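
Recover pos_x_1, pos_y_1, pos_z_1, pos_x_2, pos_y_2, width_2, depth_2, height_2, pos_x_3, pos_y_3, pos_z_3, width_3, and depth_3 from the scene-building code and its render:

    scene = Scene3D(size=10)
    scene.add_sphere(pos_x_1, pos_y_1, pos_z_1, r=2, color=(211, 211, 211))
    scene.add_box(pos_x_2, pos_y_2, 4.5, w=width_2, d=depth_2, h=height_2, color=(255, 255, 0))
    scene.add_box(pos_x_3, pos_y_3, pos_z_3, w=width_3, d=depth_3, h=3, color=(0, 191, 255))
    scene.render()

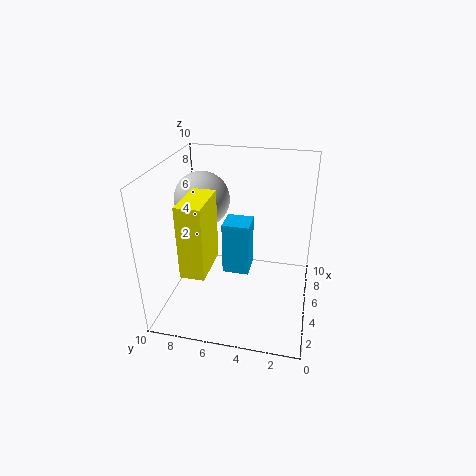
pos_x_1 = 6.5
pos_y_1 = 8
pos_z_1 = 7
pos_x_2 = 0.5
pos_y_2 = 6
width_2 = 3
depth_2 = 1.5
height_2 = 4.5
pos_x_3 = 1
pos_y_3 = 3.5
pos_z_3 = 5
width_3 = 1.5
depth_3 = 1.5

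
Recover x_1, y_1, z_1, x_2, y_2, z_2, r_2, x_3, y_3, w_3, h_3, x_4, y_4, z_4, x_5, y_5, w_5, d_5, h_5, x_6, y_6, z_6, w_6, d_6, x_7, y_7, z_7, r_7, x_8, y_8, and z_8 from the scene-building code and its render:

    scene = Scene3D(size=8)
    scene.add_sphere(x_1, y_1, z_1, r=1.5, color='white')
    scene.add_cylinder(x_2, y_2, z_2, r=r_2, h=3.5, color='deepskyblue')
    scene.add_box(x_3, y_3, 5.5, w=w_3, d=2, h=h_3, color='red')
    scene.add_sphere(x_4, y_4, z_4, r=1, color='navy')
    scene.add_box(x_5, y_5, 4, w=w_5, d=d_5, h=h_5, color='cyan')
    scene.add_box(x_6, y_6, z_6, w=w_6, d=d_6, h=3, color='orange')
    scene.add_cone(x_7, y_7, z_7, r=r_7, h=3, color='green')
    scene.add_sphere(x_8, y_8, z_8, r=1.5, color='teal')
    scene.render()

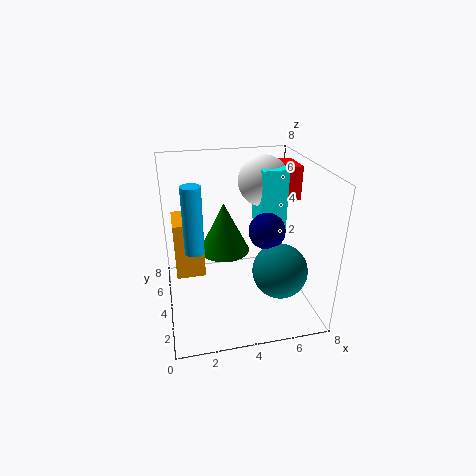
x_1 = 6, y_1 = 6, z_1 = 6.5, x_2 = 1.5, y_2 = 3, z_2 = 4, r_2 = 0.5, x_3 = 7, y_3 = 5, w_3 = 1, h_3 = 2, x_4 = 5.5, y_4 = 3.5, z_4 = 4.5, x_5 = 5.5, y_5 = 4.5, w_5 = 1.5, d_5 = 2, h_5 = 3.5, x_6 = 0.5, y_6 = 3, z_6 = 2.5, w_6 = 1.5, d_6 = 2, x_7 = 3.5, y_7 = 5.5, z_7 = 2.5, r_7 = 1.5, x_8 = 6, y_8 = 2.5, z_8 = 2.5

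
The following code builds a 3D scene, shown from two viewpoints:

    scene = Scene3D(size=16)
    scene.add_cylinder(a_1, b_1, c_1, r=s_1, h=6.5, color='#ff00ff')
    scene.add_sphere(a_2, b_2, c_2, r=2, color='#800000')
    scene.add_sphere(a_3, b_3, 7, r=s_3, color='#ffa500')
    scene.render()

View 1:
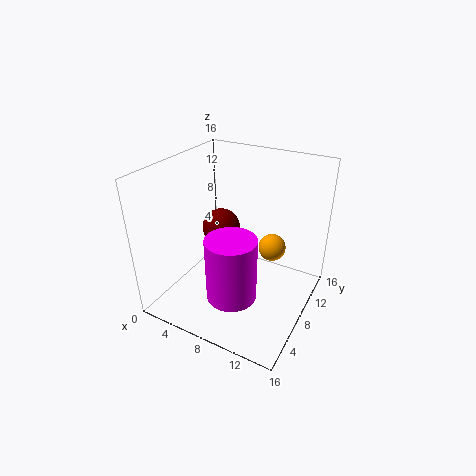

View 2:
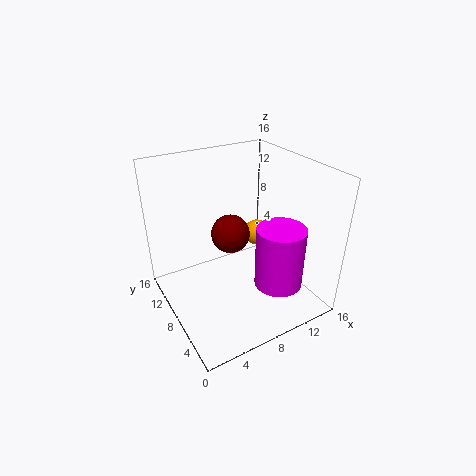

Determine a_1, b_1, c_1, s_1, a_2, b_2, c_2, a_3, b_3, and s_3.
a_1 = 10
b_1 = 3
c_1 = 4.5
s_1 = 2.5
a_2 = 6.5
b_2 = 7
c_2 = 9.5
a_3 = 11.5
b_3 = 9.5
s_3 = 1.5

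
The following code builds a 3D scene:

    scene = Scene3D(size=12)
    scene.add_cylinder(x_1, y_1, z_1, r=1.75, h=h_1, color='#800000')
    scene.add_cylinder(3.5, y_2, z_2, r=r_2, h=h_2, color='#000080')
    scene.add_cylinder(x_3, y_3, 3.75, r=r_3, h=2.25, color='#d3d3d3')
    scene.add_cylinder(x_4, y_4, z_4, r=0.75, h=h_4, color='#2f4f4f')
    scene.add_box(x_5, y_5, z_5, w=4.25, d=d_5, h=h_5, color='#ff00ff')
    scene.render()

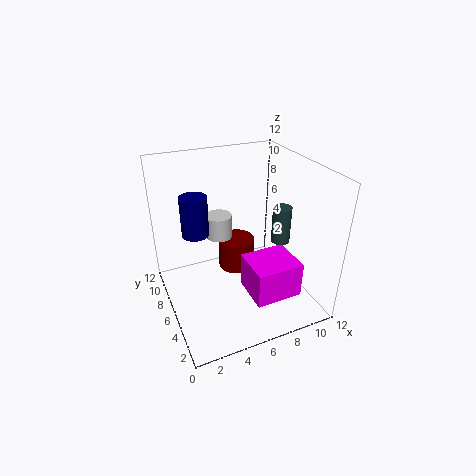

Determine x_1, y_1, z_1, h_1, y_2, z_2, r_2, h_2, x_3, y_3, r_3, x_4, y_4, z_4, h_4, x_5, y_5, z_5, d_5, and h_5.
x_1 = 7.5; y_1 = 9.75; z_1 = 0.5; h_1 = 3; y_2 = 10; z_2 = 4.75; r_2 = 1.25; h_2 = 3.75; x_3 = 6; y_3 = 10.5; r_3 = 1.25; x_4 = 9; y_4 = 4.25; z_4 = 6; h_4 = 3; x_5 = 6.75; y_5 = 3.25; z_5 = 0.25; d_5 = 3.75; h_5 = 3.25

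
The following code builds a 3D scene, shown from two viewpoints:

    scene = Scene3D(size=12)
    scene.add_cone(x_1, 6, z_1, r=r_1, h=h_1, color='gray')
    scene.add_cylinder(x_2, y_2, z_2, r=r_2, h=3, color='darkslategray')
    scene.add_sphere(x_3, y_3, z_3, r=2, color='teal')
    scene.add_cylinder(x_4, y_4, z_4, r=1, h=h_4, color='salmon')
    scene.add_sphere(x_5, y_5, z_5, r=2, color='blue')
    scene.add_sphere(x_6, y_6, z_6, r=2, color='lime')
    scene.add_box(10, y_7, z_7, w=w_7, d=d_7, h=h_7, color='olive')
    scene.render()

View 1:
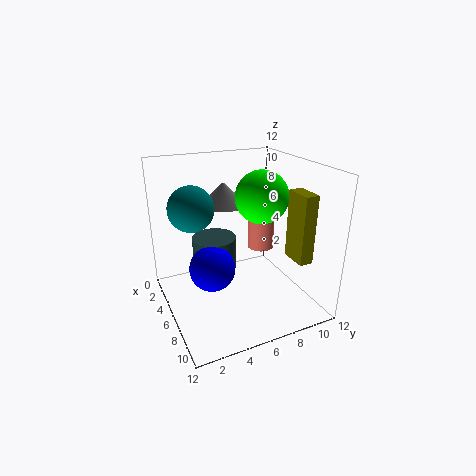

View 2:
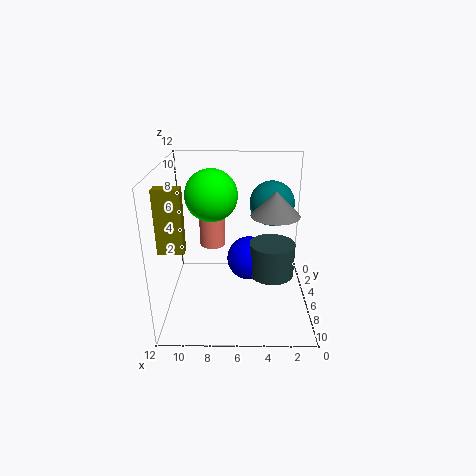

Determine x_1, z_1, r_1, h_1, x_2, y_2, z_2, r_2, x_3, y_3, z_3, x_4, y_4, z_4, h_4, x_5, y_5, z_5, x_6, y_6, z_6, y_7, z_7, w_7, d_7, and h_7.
x_1 = 3
z_1 = 8
r_1 = 2
h_1 = 2
x_2 = 3
y_2 = 5
z_2 = 2
r_2 = 2
x_3 = 3
y_3 = 3
z_3 = 8
x_4 = 8
y_4 = 7
z_4 = 6
h_4 = 5
x_5 = 5
y_5 = 4
z_5 = 3
x_6 = 8
y_6 = 7
z_6 = 10
y_7 = 8
z_7 = 6
w_7 = 2
d_7 = 1
h_7 = 5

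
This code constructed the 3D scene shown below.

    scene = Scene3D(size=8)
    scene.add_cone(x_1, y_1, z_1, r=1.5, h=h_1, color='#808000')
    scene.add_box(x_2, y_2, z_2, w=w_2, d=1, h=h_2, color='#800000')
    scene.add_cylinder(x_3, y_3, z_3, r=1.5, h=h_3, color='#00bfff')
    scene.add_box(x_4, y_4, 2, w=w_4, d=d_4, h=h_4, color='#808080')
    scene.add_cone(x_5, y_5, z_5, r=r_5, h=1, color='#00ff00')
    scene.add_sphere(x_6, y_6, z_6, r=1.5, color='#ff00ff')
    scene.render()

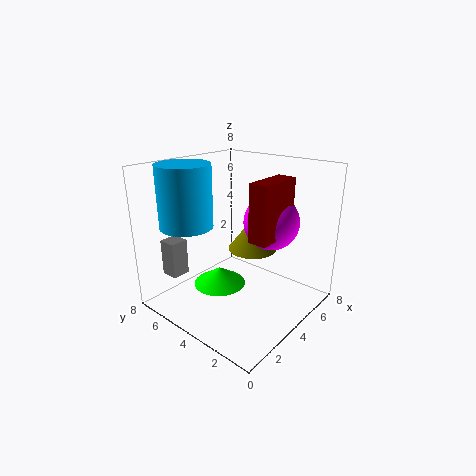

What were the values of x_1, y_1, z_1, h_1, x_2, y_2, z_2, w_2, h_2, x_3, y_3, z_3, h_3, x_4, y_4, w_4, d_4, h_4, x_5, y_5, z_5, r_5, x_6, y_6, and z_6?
x_1 = 6
y_1 = 4.5
z_1 = 2.5
h_1 = 2
x_2 = 3
y_2 = 1.5
z_2 = 4.5
w_2 = 2.5
h_2 = 3
x_3 = 2.5
y_3 = 6.5
z_3 = 4.5
h_3 = 3.5
x_4 = 1
y_4 = 6
w_4 = 1
d_4 = 1
h_4 = 2
x_5 = 3.5
y_5 = 5
z_5 = 1
r_5 = 1.5
x_6 = 5
y_6 = 2.5
z_6 = 5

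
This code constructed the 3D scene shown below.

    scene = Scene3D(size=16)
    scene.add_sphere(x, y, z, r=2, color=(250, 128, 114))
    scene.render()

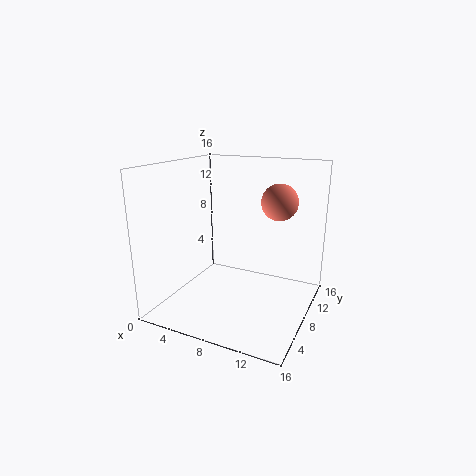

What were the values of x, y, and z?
x = 12, y = 10, z = 12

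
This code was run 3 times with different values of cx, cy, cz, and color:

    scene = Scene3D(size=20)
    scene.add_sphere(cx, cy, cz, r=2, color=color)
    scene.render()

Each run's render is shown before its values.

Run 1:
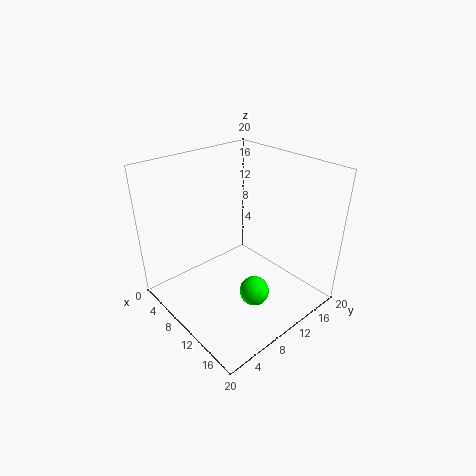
cx = 14.5; cy = 9; cz = 4; color = 'lime'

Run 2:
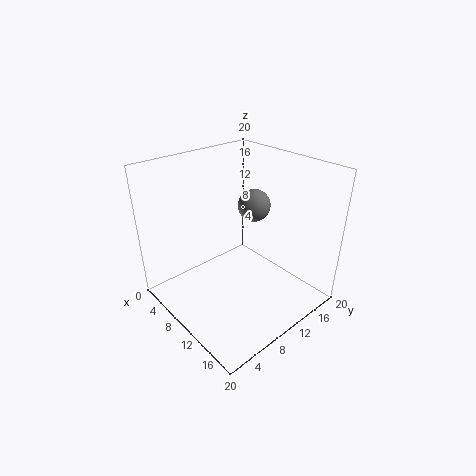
cx = 13; cy = 10; cz = 16; color = 'gray'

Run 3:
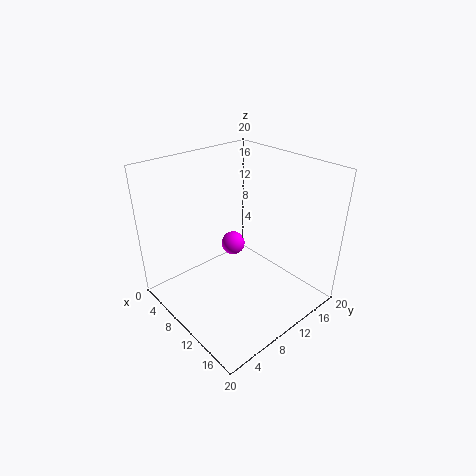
cx = 2.5; cy = 15.5; cz = 3.5; color = 'magenta'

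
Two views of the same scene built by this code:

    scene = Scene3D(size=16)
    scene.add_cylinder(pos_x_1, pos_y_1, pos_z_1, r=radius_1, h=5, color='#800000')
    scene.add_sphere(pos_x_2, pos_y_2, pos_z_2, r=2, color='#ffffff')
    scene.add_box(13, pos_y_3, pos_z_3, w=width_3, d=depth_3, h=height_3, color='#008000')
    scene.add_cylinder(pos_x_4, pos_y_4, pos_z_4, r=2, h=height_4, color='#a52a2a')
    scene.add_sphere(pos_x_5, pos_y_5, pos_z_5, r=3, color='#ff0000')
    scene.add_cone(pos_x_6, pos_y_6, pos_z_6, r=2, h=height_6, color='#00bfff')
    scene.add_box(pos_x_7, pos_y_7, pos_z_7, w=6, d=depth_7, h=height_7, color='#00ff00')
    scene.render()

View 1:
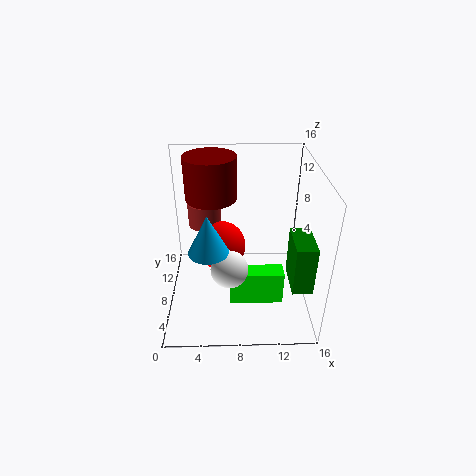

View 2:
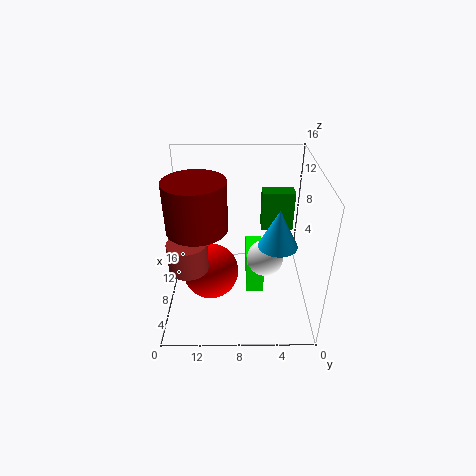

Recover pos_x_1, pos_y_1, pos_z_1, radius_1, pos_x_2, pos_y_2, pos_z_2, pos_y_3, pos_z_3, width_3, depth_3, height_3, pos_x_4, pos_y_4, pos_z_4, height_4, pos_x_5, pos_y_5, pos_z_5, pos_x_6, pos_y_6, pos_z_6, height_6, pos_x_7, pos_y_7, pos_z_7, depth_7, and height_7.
pos_x_1 = 5
pos_y_1 = 12
pos_z_1 = 11
radius_1 = 3
pos_x_2 = 7
pos_y_2 = 5
pos_z_2 = 6
pos_y_3 = 1
pos_z_3 = 6
width_3 = 2
depth_3 = 4
height_3 = 5
pos_x_4 = 4
pos_y_4 = 13
pos_z_4 = 7
height_4 = 3
pos_x_5 = 6
pos_y_5 = 11
pos_z_5 = 5
pos_x_6 = 5
pos_y_6 = 4
pos_z_6 = 9
height_6 = 4
pos_x_7 = 7
pos_y_7 = 5
pos_z_7 = 1
depth_7 = 2
height_7 = 4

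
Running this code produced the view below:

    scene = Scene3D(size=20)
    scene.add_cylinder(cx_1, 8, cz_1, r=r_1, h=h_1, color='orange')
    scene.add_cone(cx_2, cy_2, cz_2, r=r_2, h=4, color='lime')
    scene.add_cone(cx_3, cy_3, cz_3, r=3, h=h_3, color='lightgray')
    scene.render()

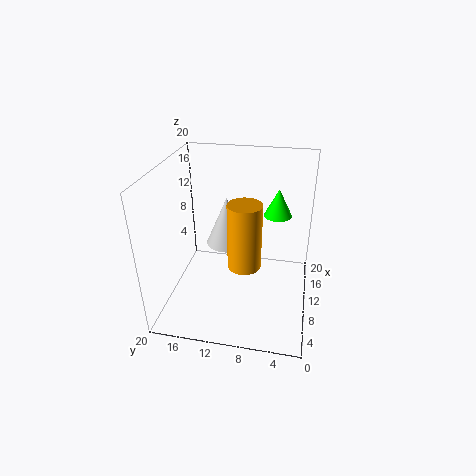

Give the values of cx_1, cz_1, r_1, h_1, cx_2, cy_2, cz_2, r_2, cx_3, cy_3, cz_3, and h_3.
cx_1 = 4
cz_1 = 10
r_1 = 2
h_1 = 8
cx_2 = 14
cy_2 = 5
cz_2 = 12
r_2 = 2
cx_3 = 12
cy_3 = 12
cz_3 = 8
h_3 = 7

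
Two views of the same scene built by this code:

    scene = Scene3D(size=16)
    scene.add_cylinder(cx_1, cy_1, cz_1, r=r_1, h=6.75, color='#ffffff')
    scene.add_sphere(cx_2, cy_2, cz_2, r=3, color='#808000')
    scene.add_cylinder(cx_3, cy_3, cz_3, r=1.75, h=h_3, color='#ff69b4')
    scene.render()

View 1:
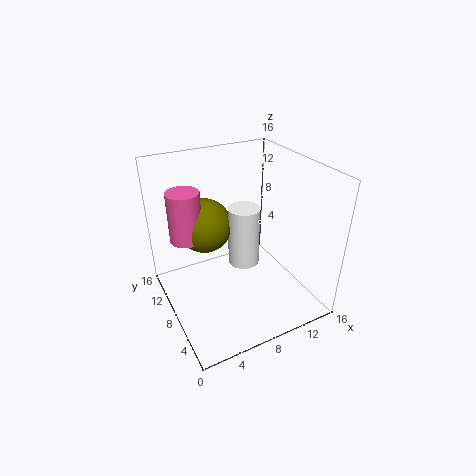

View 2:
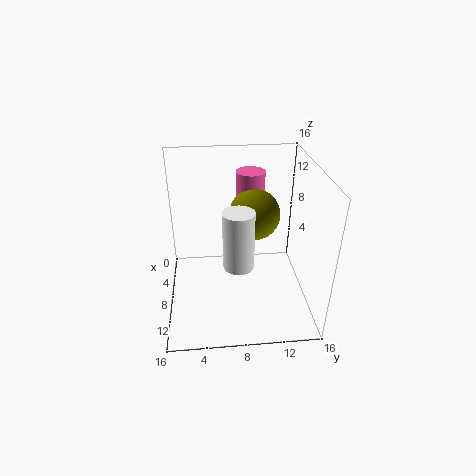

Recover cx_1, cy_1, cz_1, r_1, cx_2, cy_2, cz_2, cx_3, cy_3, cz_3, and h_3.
cx_1 = 8.75, cy_1 = 8, cz_1 = 4.75, r_1 = 1.75, cx_2 = 5, cy_2 = 10.25, cz_2 = 9.25, cx_3 = 2.75, cy_3 = 10, cz_3 = 8.25, h_3 = 5.5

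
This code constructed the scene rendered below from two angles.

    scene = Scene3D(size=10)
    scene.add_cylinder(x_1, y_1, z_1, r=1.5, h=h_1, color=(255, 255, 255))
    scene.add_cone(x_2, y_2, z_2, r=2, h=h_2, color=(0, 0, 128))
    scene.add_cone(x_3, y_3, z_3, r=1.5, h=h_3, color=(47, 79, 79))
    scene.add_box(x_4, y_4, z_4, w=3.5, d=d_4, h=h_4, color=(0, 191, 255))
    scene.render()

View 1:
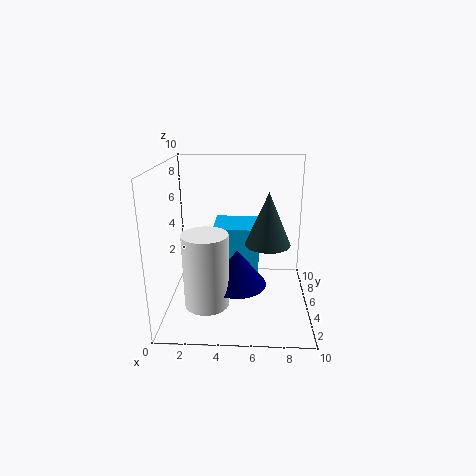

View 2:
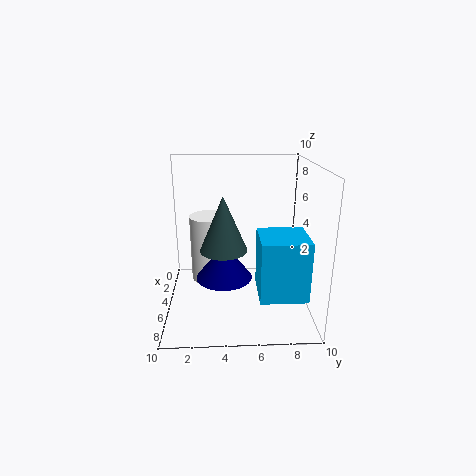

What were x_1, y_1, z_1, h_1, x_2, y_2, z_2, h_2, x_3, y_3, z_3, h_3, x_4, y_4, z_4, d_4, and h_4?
x_1 = 3
y_1 = 3
z_1 = 1
h_1 = 5
x_2 = 5
y_2 = 4
z_2 = 2
h_2 = 2.5
x_3 = 7
y_3 = 4
z_3 = 5
h_3 = 3.5
x_4 = 3
y_4 = 6.5
z_4 = 0.5
d_4 = 3.5
h_4 = 4.5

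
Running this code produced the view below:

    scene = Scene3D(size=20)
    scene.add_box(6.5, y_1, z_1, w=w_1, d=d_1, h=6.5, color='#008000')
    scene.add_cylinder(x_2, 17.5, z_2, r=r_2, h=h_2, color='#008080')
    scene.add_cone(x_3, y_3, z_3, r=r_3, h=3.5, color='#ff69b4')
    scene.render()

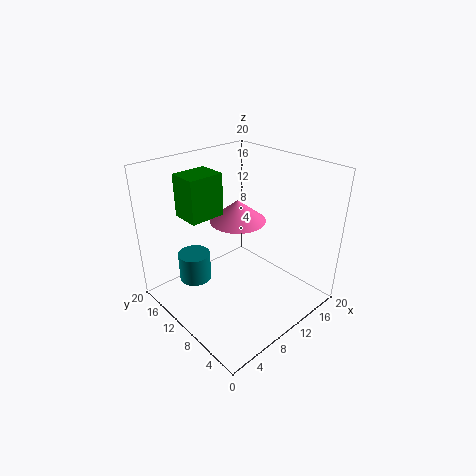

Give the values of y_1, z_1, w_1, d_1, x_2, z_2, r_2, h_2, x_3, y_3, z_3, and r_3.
y_1 = 15.5, z_1 = 11, w_1 = 5.5, d_1 = 4.5, x_2 = 7.5, z_2 = 0.5, r_2 = 2.5, h_2 = 4.5, x_3 = 15, y_3 = 15.5, z_3 = 9, r_3 = 4.5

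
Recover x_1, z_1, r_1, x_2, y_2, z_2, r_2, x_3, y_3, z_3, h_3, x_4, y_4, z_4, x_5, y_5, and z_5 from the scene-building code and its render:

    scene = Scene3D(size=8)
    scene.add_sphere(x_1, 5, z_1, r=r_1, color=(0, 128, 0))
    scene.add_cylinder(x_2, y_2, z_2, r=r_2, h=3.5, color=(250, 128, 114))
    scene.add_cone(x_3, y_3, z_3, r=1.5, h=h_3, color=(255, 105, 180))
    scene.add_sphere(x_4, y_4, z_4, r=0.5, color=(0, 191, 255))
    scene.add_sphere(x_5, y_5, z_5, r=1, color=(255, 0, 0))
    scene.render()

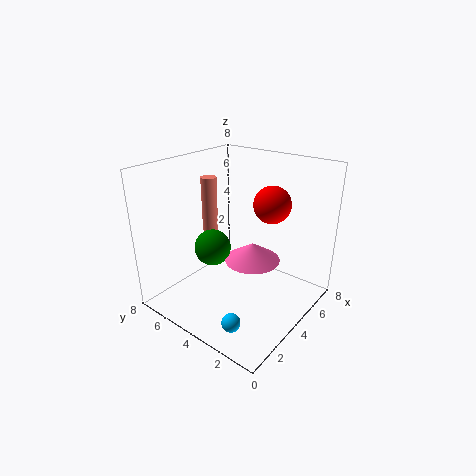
x_1 = 3; z_1 = 3.5; r_1 = 1; x_2 = 5.5; y_2 = 7.5; z_2 = 3; r_2 = 0.5; x_3 = 4; y_3 = 3; z_3 = 3; h_3 = 1; x_4 = 1.5; y_4 = 2.5; z_4 = 0.5; x_5 = 5; y_5 = 2.5; z_5 = 6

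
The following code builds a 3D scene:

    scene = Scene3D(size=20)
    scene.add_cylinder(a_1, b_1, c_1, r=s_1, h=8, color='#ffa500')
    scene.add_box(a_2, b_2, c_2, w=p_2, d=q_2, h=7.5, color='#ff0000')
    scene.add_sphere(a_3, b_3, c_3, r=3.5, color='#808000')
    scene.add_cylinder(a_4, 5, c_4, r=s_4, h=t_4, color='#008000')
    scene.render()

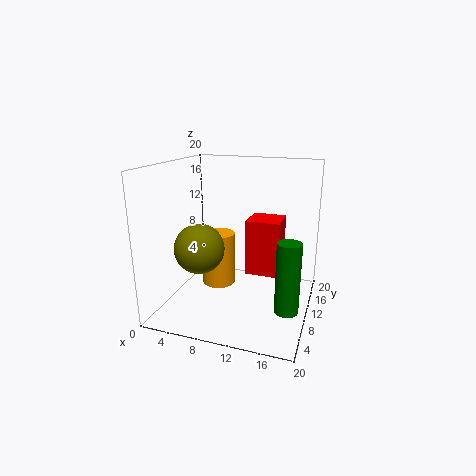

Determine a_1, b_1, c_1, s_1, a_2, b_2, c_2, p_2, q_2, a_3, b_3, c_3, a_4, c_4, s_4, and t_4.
a_1 = 6, b_1 = 12.5, c_1 = 1.5, s_1 = 2.5, a_2 = 11.5, b_2 = 8.5, c_2 = 5.5, p_2 = 4.5, q_2 = 4.5, a_3 = 5, b_3 = 8, c_3 = 8.5, a_4 = 18, c_4 = 3, s_4 = 1.5, t_4 = 9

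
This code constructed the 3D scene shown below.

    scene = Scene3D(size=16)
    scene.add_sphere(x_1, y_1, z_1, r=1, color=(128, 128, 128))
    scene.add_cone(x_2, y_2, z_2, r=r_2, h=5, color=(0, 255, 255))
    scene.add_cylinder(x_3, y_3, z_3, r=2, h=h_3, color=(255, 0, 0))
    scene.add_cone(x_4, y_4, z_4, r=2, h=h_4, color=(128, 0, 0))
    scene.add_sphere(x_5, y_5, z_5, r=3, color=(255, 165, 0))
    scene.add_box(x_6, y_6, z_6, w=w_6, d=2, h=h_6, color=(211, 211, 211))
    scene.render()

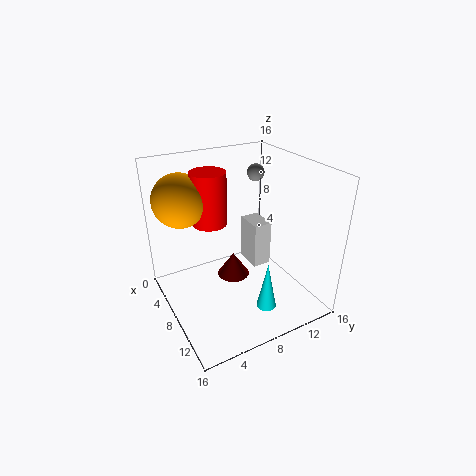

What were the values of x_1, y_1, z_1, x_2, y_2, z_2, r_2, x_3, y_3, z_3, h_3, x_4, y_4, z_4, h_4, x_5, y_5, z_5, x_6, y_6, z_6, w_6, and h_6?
x_1 = 5; y_1 = 12; z_1 = 14; x_2 = 14; y_2 = 8; z_2 = 3; r_2 = 1; x_3 = 5; y_3 = 6; z_3 = 9; h_3 = 6; x_4 = 5; y_4 = 9; z_4 = 1; h_4 = 3; x_5 = 4; y_5 = 3; z_5 = 12; x_6 = 7; y_6 = 9; z_6 = 5; w_6 = 3; h_6 = 5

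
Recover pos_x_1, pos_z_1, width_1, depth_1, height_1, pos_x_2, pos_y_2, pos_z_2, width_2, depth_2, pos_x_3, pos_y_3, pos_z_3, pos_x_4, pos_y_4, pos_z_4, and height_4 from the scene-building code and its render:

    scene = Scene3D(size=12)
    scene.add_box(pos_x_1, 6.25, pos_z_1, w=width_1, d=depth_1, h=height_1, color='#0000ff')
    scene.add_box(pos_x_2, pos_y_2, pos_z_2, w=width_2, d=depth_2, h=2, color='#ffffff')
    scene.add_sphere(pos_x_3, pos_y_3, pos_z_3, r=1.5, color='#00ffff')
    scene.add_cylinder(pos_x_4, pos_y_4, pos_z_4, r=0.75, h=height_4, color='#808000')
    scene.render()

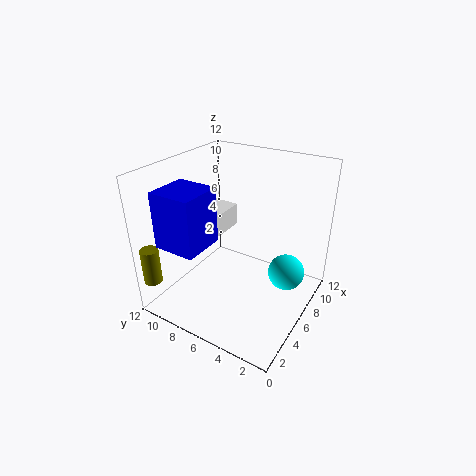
pos_x_1 = 0.25
pos_z_1 = 7
width_1 = 3.25
depth_1 = 3.25
height_1 = 4.25
pos_x_2 = 6.5
pos_y_2 = 8.25
pos_z_2 = 5.25
width_2 = 3
depth_2 = 2.5
pos_x_3 = 7.25
pos_y_3 = 2
pos_z_3 = 3.25
pos_x_4 = 1
pos_y_4 = 11.25
pos_z_4 = 2.75
height_4 = 3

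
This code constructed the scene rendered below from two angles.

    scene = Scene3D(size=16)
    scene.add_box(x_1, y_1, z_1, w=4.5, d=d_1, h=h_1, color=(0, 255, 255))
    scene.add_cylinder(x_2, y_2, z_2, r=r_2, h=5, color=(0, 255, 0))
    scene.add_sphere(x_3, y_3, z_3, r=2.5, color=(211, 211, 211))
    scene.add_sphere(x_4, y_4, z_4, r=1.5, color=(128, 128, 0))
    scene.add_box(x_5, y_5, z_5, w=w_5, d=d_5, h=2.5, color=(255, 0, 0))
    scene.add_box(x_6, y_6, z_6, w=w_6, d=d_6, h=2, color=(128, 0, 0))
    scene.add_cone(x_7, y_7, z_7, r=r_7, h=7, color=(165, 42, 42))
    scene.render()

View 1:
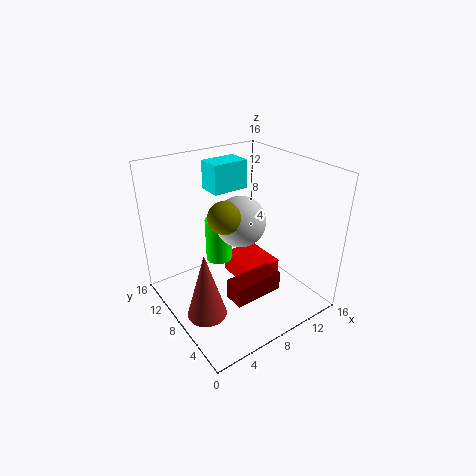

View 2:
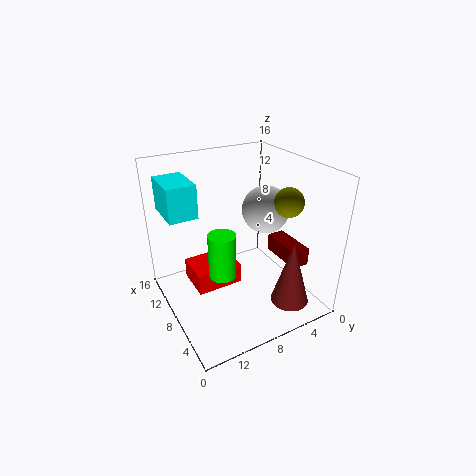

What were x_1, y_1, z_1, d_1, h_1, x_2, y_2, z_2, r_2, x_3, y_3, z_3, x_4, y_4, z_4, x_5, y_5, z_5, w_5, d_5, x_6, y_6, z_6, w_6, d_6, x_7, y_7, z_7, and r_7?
x_1 = 8; y_1 = 12.5; z_1 = 11.5; d_1 = 3; h_1 = 3.5; x_2 = 7; y_2 = 10.5; z_2 = 4.5; r_2 = 1.5; x_3 = 6.5; y_3 = 5.5; z_3 = 11.5; x_4 = 4; y_4 = 4.5; z_4 = 13; x_5 = 9; y_5 = 7; z_5 = 1; w_5 = 4.5; d_5 = 5.5; x_6 = 3.5; y_6 = 1.5; z_6 = 5; w_6 = 5; d_6 = 2; x_7 = 2; y_7 = 5; z_7 = 2.5; r_7 = 2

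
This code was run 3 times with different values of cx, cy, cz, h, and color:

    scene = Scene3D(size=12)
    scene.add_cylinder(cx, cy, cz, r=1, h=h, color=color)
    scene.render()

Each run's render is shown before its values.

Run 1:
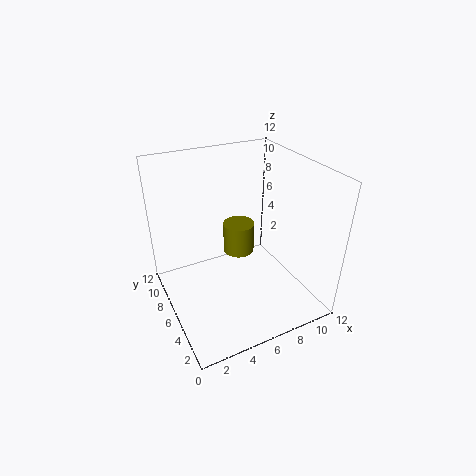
cx = 4; cy = 2; cz = 8; h = 2; color = 'olive'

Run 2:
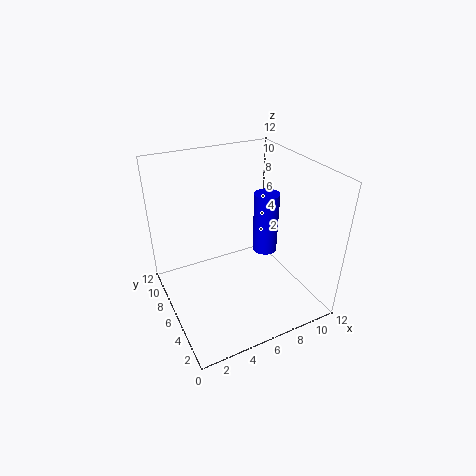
cx = 8; cy = 5; cz = 5; h = 5; color = 'blue'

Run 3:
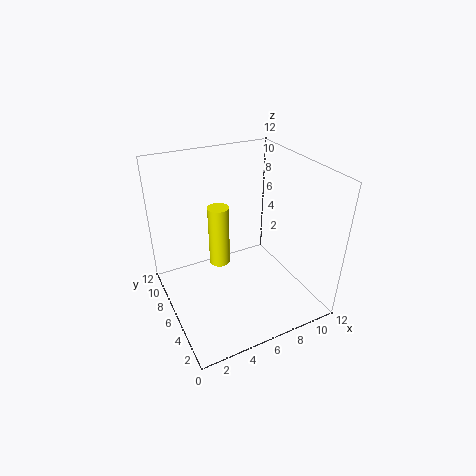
cx = 6; cy = 10; cz = 1; h = 6; color = 'yellow'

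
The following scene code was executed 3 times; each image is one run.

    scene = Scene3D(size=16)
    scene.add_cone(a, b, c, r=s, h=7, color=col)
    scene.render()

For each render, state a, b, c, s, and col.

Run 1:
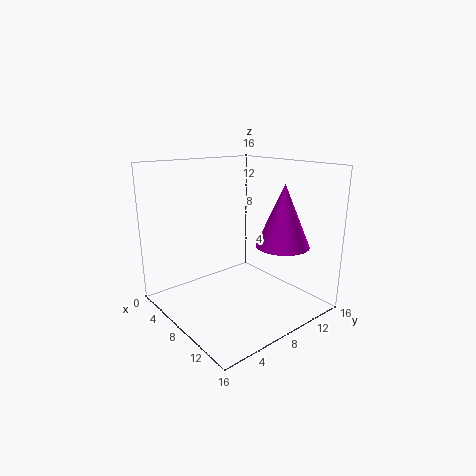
a = 11
b = 12
c = 7
s = 3
col = 'magenta'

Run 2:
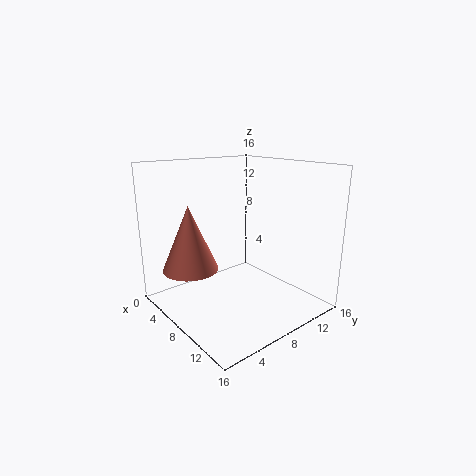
a = 6
b = 3
c = 5
s = 3
col = 'salmon'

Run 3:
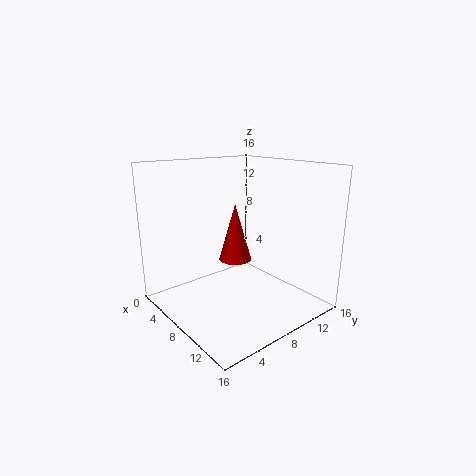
a = 5
b = 10
c = 4
s = 2
col = 'red'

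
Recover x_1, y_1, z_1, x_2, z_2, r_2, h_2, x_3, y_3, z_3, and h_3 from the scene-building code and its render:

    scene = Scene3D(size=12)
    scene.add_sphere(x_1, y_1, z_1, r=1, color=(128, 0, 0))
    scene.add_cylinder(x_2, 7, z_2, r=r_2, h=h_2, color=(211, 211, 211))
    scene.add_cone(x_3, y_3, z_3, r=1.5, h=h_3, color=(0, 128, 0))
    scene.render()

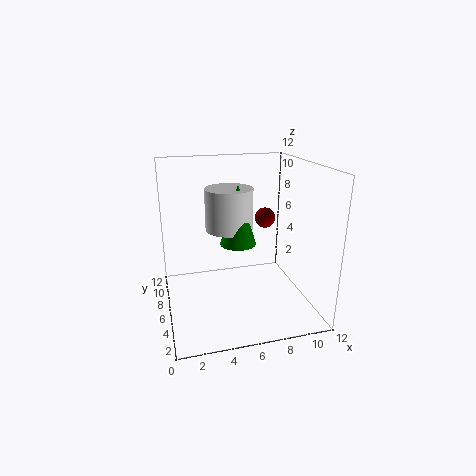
x_1 = 10, y_1 = 10.5, z_1 = 6, x_2 = 5.5, z_2 = 6.5, r_2 = 2, h_2 = 3.5, x_3 = 6, y_3 = 6, z_3 = 5.5, h_3 = 5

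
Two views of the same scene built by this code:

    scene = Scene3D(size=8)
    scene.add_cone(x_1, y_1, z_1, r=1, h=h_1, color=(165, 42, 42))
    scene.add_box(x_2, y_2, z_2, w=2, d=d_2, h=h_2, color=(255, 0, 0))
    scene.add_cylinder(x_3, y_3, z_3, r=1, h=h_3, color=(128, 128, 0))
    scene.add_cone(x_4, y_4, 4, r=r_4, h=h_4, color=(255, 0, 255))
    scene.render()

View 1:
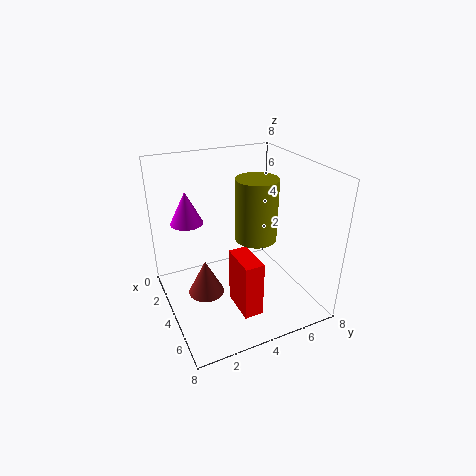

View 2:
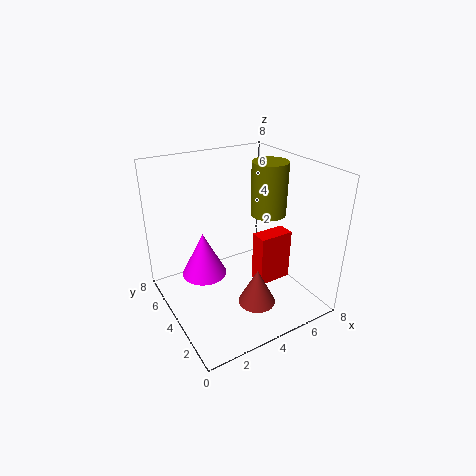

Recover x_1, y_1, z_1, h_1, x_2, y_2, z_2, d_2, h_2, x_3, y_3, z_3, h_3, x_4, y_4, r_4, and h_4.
x_1 = 4, y_1 = 2, z_1 = 1, h_1 = 2, x_2 = 5, y_2 = 3, z_2 = 1, d_2 = 1, h_2 = 3, x_3 = 6, y_3 = 4, z_3 = 5, h_3 = 3, x_4 = 1, y_4 = 2, r_4 = 1, h_4 = 2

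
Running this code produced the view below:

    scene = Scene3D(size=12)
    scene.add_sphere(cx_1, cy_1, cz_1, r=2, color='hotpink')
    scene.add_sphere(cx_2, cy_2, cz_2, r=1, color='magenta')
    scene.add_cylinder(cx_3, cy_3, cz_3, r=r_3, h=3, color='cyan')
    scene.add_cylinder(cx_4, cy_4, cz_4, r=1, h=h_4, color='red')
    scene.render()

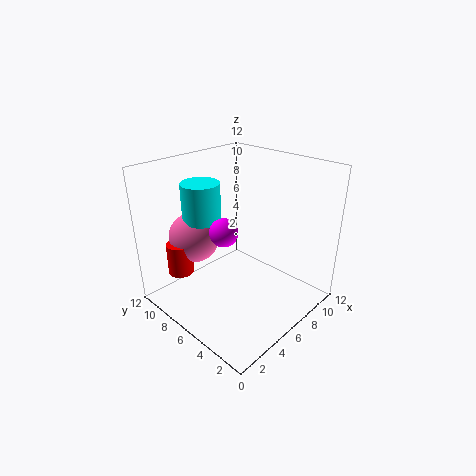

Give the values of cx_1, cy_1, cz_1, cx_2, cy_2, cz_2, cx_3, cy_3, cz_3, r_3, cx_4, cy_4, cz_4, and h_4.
cx_1 = 3, cy_1 = 8, cz_1 = 6.5, cx_2 = 2.5, cy_2 = 4, cz_2 = 8.5, cx_3 = 3.5, cy_3 = 7.5, cz_3 = 8, r_3 = 1.5, cx_4 = 1.5, cy_4 = 8, cz_4 = 4, h_4 = 2.5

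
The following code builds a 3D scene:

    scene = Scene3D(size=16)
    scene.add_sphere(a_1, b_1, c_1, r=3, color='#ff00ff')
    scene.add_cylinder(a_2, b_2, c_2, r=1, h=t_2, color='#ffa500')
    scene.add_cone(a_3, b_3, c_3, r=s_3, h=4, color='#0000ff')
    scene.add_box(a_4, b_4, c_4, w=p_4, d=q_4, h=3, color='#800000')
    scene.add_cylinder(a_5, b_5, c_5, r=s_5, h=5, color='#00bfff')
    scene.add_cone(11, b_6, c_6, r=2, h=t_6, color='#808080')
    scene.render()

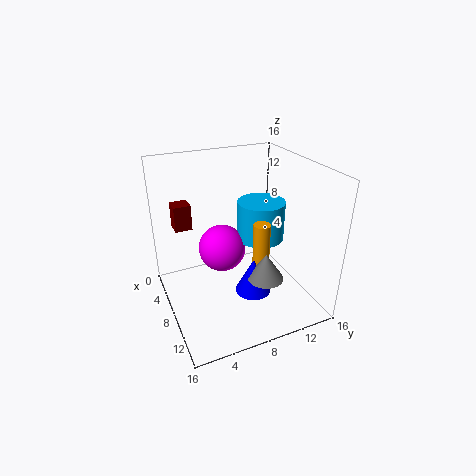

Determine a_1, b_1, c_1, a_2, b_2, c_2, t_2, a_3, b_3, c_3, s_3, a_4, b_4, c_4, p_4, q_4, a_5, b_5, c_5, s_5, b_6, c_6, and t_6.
a_1 = 3; b_1 = 8; c_1 = 4; a_2 = 8; b_2 = 11; c_2 = 4; t_2 = 5; a_3 = 10; b_3 = 9; c_3 = 2; s_3 = 2; a_4 = 2; b_4 = 2; c_4 = 8; p_4 = 2; q_4 = 2; a_5 = 4; b_5 = 13; c_5 = 5; s_5 = 3; b_6 = 10; c_6 = 4; t_6 = 3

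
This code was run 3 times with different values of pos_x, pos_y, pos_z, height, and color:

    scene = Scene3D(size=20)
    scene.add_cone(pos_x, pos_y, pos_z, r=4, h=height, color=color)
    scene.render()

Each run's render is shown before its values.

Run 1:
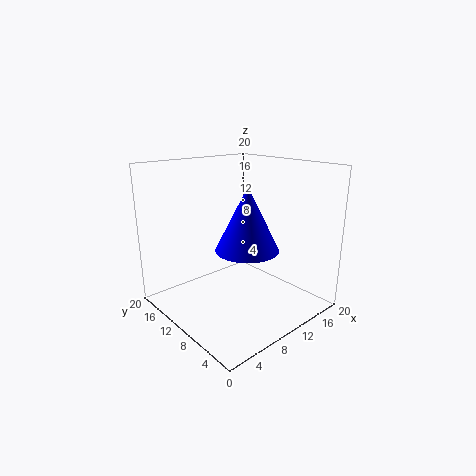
pos_x = 8
pos_y = 6
pos_z = 10
height = 8
color = 'blue'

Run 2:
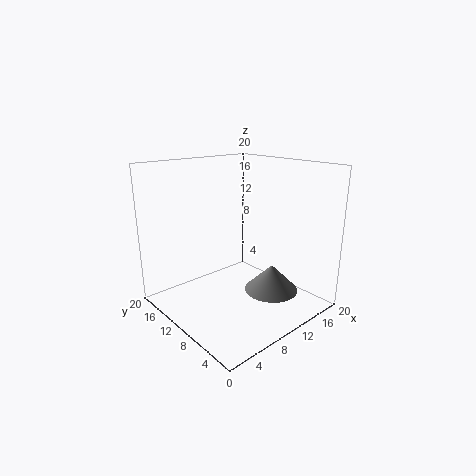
pos_x = 15
pos_y = 8
pos_z = 1
height = 4
color = 'gray'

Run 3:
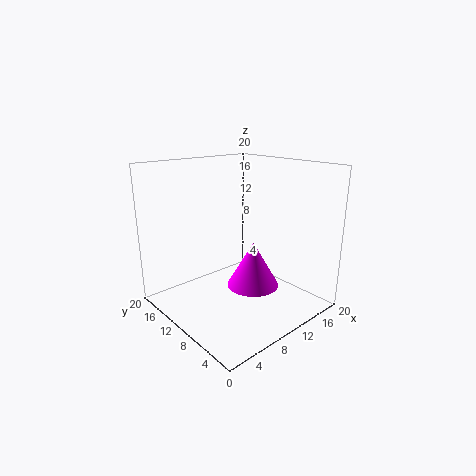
pos_x = 14
pos_y = 11
pos_z = 1
height = 7
color = 'magenta'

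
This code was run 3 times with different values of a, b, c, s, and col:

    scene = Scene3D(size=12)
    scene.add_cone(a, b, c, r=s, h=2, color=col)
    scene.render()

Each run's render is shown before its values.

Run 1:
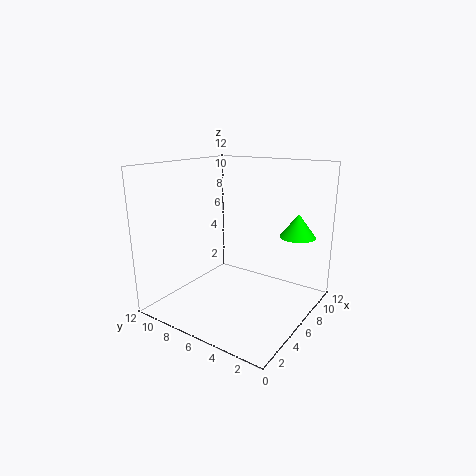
a = 9
b = 2
c = 6
s = 1.5
col = 'lime'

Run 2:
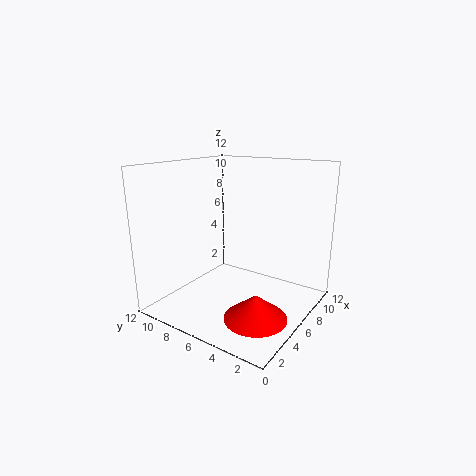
a = 4
b = 3
c = 0.5
s = 2.5
col = 'red'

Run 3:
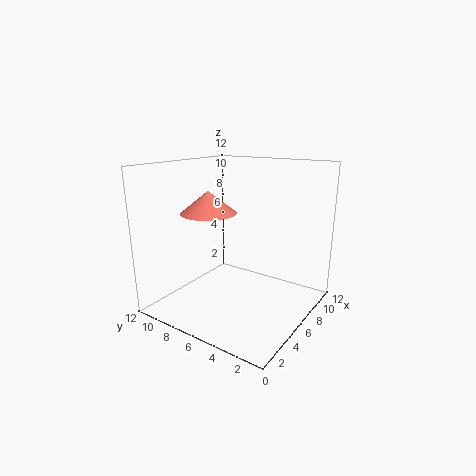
a = 6.5
b = 9.5
c = 7.5
s = 2.5
col = 'salmon'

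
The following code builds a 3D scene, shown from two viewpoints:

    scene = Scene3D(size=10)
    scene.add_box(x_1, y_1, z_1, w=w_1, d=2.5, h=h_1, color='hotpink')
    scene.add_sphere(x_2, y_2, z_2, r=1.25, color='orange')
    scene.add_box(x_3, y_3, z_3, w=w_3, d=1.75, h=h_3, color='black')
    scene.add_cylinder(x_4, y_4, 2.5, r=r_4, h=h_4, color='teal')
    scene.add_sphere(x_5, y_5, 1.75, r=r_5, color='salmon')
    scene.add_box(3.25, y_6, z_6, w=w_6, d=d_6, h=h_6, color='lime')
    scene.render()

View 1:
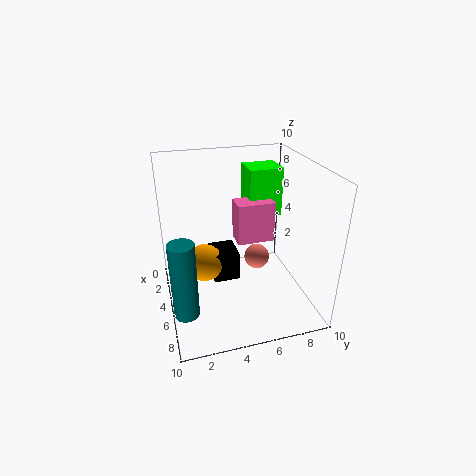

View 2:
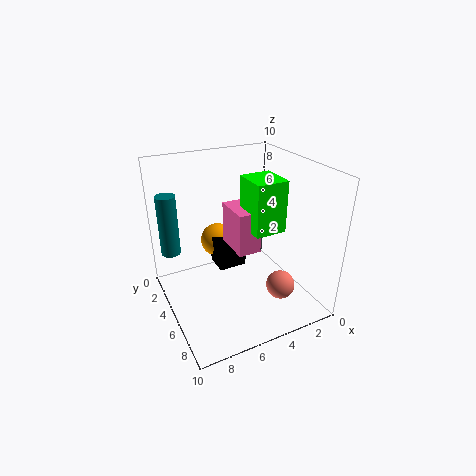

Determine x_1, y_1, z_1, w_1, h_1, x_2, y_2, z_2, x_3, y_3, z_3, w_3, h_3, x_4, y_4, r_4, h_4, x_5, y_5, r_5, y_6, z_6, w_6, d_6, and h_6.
x_1 = 4.5
y_1 = 4.75
z_1 = 5
w_1 = 1.5
h_1 = 2.75
x_2 = 5.5
y_2 = 2.5
z_2 = 3.75
x_3 = 4.25
y_3 = 3
z_3 = 2.5
w_3 = 2
h_3 = 2
x_4 = 8.75
y_4 = 0.75
r_4 = 0.75
h_4 = 4.75
x_5 = 2.75
y_5 = 7.25
r_5 = 1
y_6 = 5.75
z_6 = 6.5
w_6 = 2
d_6 = 2.25
h_6 = 3.25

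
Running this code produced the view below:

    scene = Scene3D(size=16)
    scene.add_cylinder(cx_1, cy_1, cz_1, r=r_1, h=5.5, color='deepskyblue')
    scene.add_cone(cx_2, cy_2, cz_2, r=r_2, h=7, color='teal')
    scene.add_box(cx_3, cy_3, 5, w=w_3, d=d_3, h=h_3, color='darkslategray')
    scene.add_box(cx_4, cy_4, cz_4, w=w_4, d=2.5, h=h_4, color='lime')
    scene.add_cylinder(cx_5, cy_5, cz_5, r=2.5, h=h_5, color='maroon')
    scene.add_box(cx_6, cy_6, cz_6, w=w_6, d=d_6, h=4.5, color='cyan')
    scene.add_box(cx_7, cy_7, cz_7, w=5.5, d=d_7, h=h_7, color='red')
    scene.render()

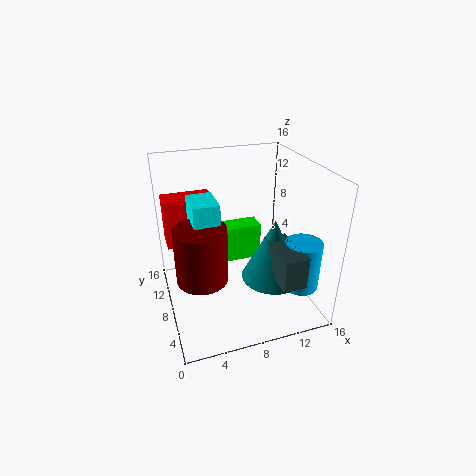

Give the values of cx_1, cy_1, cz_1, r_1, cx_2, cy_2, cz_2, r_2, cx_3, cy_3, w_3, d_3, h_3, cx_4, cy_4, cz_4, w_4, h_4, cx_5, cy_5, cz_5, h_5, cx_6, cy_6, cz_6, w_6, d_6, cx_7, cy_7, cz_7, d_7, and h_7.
cx_1 = 14, cy_1 = 4, cz_1 = 3, r_1 = 2, cx_2 = 11.5, cy_2 = 6, cz_2 = 3.5, r_2 = 3.5, cx_3 = 10.5, cy_3 = 1, w_3 = 2.5, d_3 = 5.5, h_3 = 3.5, cx_4 = 7.5, cy_4 = 11, cz_4 = 3, w_4 = 4.5, h_4 = 4.5, cx_5 = 3, cy_5 = 4, cz_5 = 6.5, h_5 = 5.5, cx_6 = 2.5, cy_6 = 4, cz_6 = 9.5, w_6 = 2.5, d_6 = 3.5, cx_7 = 0.5, cy_7 = 10.5, cz_7 = 6.5, d_7 = 3, h_7 = 5.5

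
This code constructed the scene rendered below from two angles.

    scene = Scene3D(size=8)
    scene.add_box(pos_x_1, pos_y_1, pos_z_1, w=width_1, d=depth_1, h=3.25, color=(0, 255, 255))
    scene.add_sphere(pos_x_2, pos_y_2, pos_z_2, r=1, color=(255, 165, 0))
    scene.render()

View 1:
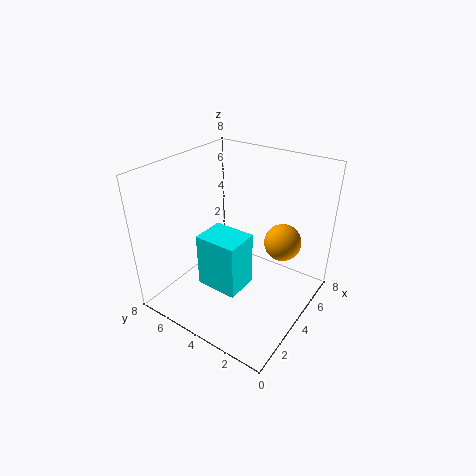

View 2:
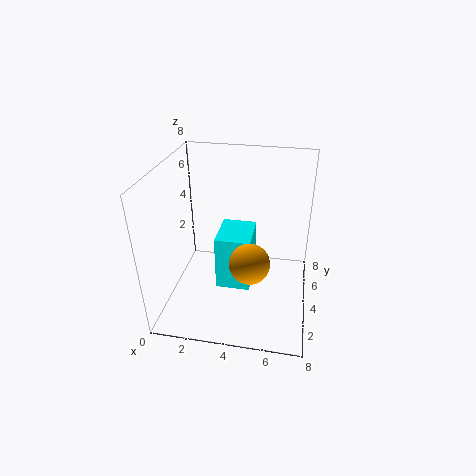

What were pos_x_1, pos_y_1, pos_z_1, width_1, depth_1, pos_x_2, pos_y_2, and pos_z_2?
pos_x_1 = 2.75, pos_y_1 = 3.5, pos_z_1 = 0.75, width_1 = 2, depth_1 = 2.5, pos_x_2 = 5, pos_y_2 = 1.75, pos_z_2 = 4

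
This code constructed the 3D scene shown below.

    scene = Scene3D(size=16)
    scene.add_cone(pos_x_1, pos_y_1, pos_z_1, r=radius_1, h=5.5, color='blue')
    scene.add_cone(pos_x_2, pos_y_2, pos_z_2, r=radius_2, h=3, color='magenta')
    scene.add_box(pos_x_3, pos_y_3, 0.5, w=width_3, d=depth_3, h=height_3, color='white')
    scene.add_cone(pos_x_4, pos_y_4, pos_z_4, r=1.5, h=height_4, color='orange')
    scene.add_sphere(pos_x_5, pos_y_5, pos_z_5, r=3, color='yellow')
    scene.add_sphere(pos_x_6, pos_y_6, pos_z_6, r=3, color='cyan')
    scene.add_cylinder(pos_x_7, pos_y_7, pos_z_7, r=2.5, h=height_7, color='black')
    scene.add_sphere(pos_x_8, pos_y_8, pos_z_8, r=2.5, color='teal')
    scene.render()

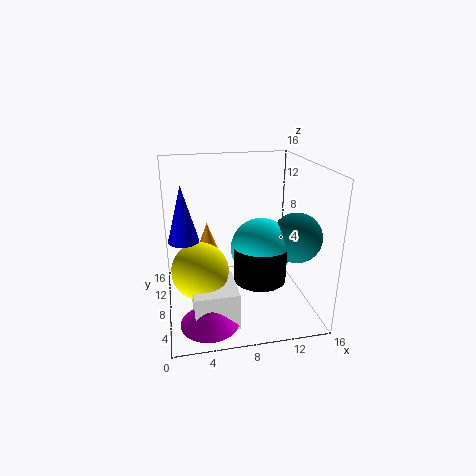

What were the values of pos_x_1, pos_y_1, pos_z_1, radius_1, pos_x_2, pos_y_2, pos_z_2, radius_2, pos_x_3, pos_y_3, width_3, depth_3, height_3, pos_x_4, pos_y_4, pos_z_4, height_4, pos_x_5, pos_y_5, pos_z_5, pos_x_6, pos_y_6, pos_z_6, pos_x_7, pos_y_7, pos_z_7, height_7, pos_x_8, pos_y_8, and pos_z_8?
pos_x_1 = 2
pos_y_1 = 5
pos_z_1 = 9.5
radius_1 = 1.5
pos_x_2 = 4
pos_y_2 = 3
pos_z_2 = 1
radius_2 = 3
pos_x_3 = 2.5
pos_y_3 = 2
width_3 = 4.5
depth_3 = 5
height_3 = 4
pos_x_4 = 5
pos_y_4 = 12
pos_z_4 = 4.5
height_4 = 4
pos_x_5 = 3.5
pos_y_5 = 6
pos_z_5 = 5.5
pos_x_6 = 9.5
pos_y_6 = 4
pos_z_6 = 8.5
pos_x_7 = 9
pos_y_7 = 2.5
pos_z_7 = 6
height_7 = 3
pos_x_8 = 13
pos_y_8 = 3.5
pos_z_8 = 9.5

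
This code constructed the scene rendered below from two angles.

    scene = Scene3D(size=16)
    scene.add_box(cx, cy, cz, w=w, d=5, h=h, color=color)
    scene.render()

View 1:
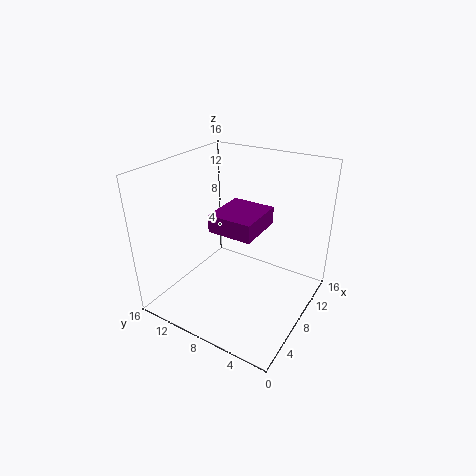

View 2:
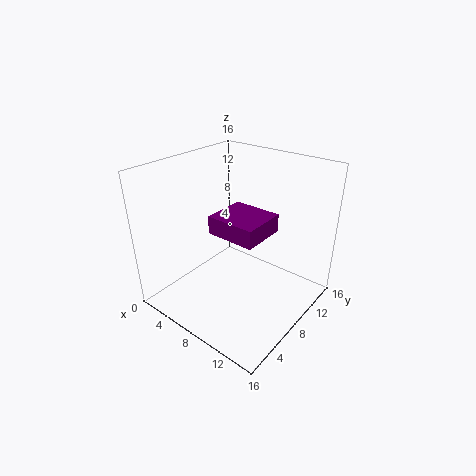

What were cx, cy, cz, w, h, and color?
cx = 6, cy = 5.5, cz = 9, w = 5.5, h = 2, color = 'purple'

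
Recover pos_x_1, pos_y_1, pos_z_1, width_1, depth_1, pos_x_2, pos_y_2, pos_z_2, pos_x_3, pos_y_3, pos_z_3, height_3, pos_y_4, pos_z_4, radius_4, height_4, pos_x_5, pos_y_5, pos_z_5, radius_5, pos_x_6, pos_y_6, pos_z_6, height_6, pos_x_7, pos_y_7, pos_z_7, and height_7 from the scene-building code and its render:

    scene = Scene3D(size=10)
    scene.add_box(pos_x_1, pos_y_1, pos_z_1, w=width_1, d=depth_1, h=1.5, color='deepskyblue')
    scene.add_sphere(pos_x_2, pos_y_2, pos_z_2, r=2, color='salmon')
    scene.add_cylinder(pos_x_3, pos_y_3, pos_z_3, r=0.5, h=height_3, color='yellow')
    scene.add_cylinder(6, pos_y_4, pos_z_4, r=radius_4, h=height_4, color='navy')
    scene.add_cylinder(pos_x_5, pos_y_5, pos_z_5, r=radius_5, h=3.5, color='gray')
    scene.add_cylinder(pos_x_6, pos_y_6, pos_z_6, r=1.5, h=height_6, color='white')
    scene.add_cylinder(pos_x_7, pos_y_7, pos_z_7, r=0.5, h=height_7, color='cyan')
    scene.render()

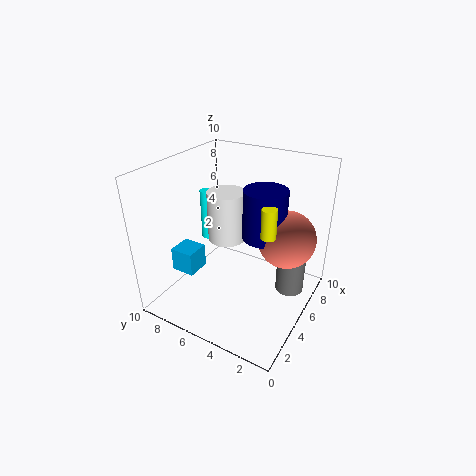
pos_x_1 = 1, pos_y_1 = 6, pos_z_1 = 4, width_1 = 1.5, depth_1 = 1.5, pos_x_2 = 6.5, pos_y_2 = 2, pos_z_2 = 5, pos_x_3 = 4.5, pos_y_3 = 2.5, pos_z_3 = 6, height_3 = 2, pos_y_4 = 3.5, pos_z_4 = 5, radius_4 = 1.5, height_4 = 3.5, pos_x_5 = 6.5, pos_y_5 = 1.5, pos_z_5 = 1, radius_5 = 1, pos_x_6 = 7.5, pos_y_6 = 7.5, pos_z_6 = 3, height_6 = 4, pos_x_7 = 7, pos_y_7 = 9, pos_z_7 = 3, height_7 = 4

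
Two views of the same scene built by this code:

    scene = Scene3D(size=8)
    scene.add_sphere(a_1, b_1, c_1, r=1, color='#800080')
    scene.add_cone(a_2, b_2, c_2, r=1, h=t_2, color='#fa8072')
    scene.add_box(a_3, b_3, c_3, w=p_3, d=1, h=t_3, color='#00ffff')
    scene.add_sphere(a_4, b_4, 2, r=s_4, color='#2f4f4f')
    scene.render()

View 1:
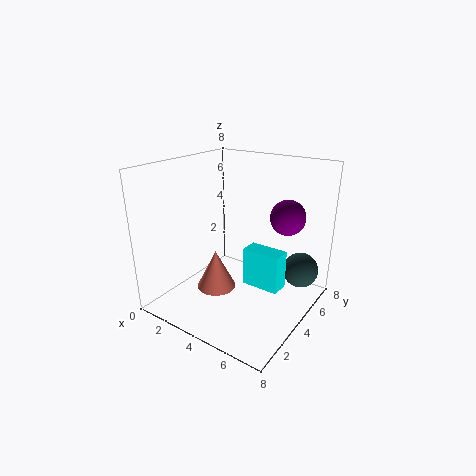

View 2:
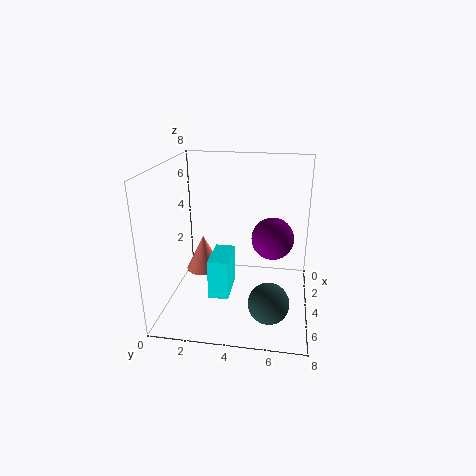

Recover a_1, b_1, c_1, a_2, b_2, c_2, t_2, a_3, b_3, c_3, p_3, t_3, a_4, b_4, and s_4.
a_1 = 6; b_1 = 6; c_1 = 5; a_2 = 4; b_2 = 2; c_2 = 2; t_2 = 2; a_3 = 5; b_3 = 3; c_3 = 2; p_3 = 2; t_3 = 2; a_4 = 7; b_4 = 6; s_4 = 1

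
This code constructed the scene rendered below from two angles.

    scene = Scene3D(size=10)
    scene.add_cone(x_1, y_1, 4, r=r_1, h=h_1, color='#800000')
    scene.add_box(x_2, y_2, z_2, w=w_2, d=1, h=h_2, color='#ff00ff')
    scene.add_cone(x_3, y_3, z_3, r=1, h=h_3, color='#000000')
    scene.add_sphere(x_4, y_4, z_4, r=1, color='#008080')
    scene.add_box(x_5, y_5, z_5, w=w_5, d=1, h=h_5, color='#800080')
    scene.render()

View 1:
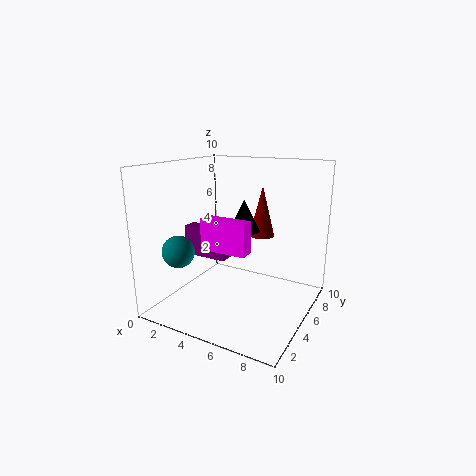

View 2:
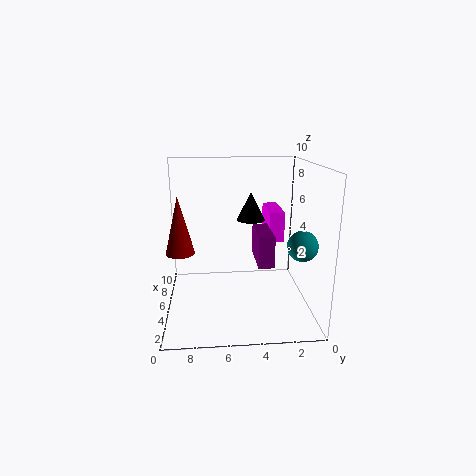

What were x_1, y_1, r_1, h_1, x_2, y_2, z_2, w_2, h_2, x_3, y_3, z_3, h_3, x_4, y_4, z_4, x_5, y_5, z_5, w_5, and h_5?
x_1 = 5, y_1 = 9, r_1 = 1, h_1 = 4, x_2 = 4, y_2 = 2, z_2 = 5, w_2 = 3, h_2 = 2, x_3 = 6, y_3 = 4, z_3 = 6, h_3 = 2, x_4 = 3, y_4 = 1, z_4 = 5, x_5 = 2, y_5 = 3, z_5 = 4, w_5 = 3, h_5 = 2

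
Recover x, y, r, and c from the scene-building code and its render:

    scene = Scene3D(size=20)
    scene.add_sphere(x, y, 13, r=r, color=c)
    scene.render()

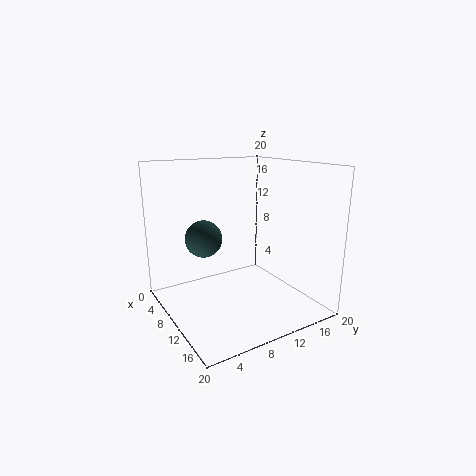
x = 16
y = 2
r = 2
c = 'darkslategray'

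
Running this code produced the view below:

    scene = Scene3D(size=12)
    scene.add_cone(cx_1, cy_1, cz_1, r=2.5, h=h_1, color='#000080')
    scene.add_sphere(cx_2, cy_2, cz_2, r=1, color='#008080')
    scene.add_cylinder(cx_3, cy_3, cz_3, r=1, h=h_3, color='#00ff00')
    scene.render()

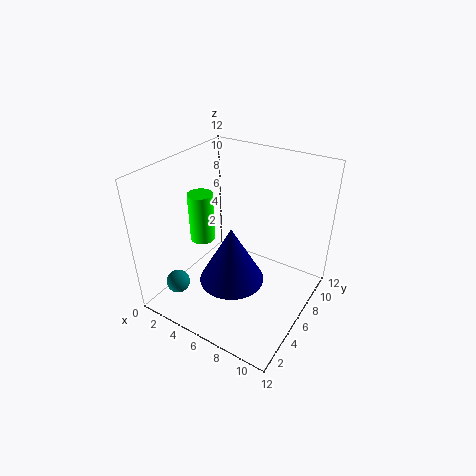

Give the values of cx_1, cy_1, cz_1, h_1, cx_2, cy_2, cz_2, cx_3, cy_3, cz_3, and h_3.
cx_1 = 7, cy_1 = 3.5, cz_1 = 4, h_1 = 4.5, cx_2 = 2, cy_2 = 2.5, cz_2 = 2, cx_3 = 3.5, cy_3 = 4.5, cz_3 = 6, h_3 = 4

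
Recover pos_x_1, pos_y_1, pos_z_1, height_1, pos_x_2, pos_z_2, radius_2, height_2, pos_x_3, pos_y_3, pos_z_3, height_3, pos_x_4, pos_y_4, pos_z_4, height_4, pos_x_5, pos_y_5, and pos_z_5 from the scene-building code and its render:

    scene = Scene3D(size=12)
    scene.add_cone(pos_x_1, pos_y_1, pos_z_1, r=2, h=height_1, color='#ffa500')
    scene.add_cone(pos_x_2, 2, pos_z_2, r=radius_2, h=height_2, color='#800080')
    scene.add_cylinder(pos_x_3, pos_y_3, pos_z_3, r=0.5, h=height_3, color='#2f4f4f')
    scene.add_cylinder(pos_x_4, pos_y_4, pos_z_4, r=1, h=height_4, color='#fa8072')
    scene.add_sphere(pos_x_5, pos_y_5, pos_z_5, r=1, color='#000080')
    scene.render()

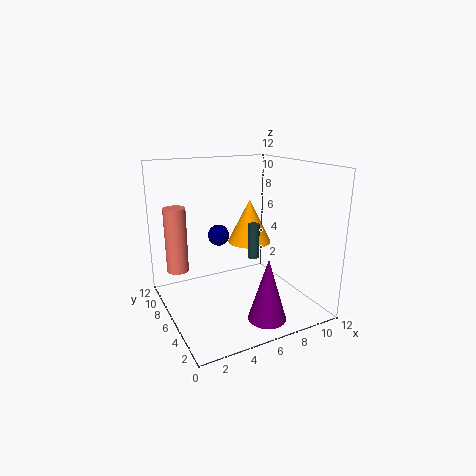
pos_x_1 = 8.5, pos_y_1 = 8.5, pos_z_1 = 4.5, height_1 = 4, pos_x_2 = 6.5, pos_z_2 = 0.5, radius_2 = 1.5, height_2 = 5, pos_x_3 = 7.5, pos_y_3 = 6, pos_z_3 = 4, height_3 = 3, pos_x_4 = 2, pos_y_4 = 10.5, pos_z_4 = 2, height_4 = 6, pos_x_5 = 6, pos_y_5 = 10, pos_z_5 = 5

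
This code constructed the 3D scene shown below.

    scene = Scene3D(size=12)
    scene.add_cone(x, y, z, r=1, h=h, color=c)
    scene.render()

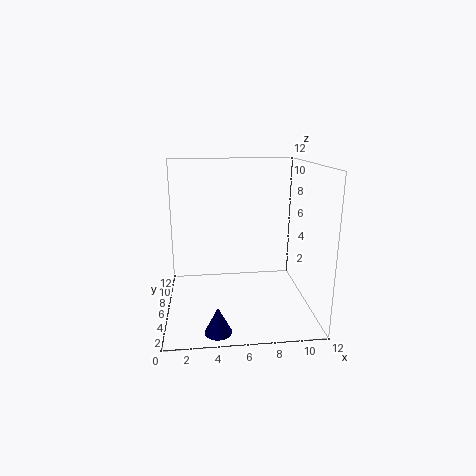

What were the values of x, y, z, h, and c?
x = 4; y = 1; z = 0.5; h = 2; c = 'navy'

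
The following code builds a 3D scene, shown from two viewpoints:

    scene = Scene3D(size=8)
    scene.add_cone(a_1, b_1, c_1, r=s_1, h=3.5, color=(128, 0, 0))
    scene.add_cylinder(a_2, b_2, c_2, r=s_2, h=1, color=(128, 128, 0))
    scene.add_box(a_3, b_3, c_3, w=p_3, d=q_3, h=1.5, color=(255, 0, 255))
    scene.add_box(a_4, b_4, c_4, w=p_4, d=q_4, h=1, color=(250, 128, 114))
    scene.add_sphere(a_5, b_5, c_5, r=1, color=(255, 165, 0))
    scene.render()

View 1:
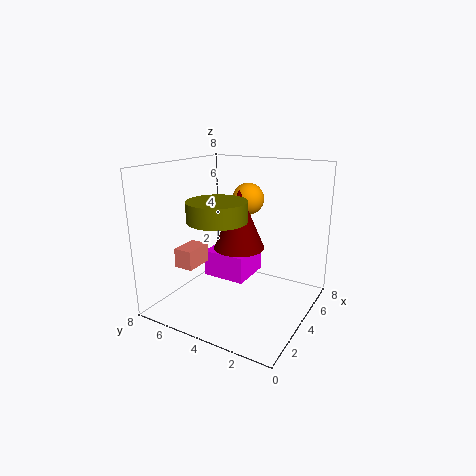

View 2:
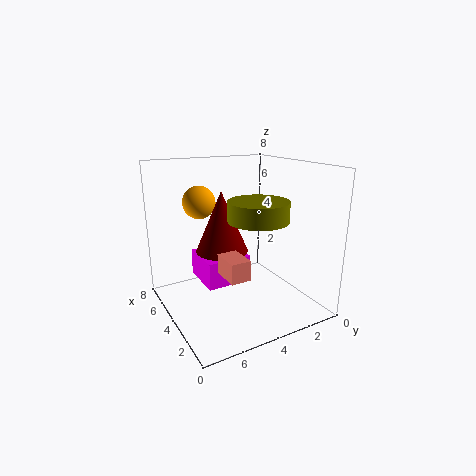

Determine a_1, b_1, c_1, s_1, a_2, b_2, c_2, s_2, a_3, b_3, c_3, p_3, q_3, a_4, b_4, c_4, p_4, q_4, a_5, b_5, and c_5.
a_1 = 5
b_1 = 4.5
c_1 = 3
s_1 = 1.5
a_2 = 2
b_2 = 4
c_2 = 5.5
s_2 = 1.5
a_3 = 3.5
b_3 = 3.5
c_3 = 1.5
p_3 = 2.5
q_3 = 2.5
a_4 = 1
b_4 = 5
c_4 = 3
p_4 = 1.5
q_4 = 1
a_5 = 7
b_5 = 5
c_5 = 5.5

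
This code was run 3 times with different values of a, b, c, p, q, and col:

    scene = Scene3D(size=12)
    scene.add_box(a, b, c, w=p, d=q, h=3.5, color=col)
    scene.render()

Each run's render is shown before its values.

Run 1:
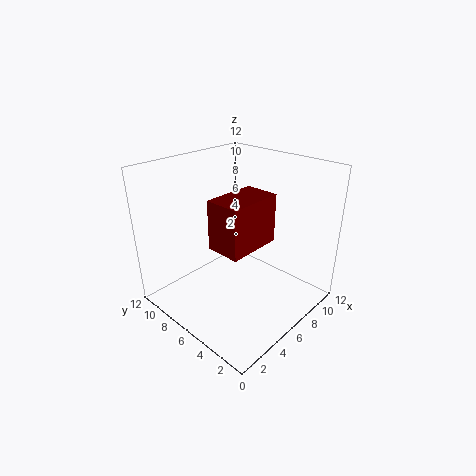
a = 1.5, b = 2, c = 7.5, p = 4, q = 2.5, col = 'maroon'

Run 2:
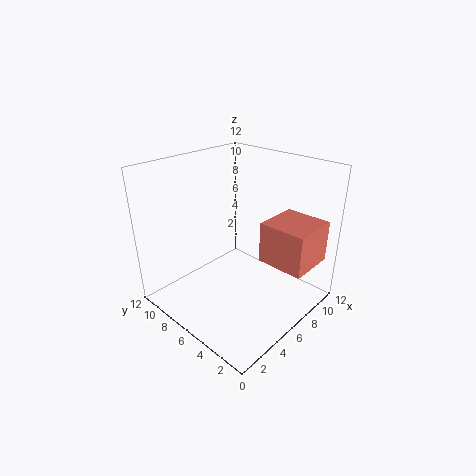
a = 7, b = 0.5, c = 4, p = 4, q = 4, col = 'salmon'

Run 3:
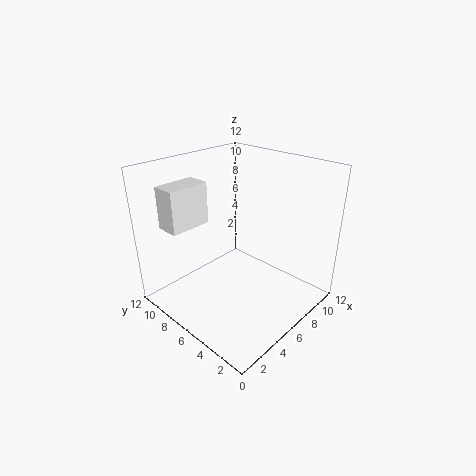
a = 1.5, b = 8.5, c = 7, p = 3.5, q = 2, col = 'white'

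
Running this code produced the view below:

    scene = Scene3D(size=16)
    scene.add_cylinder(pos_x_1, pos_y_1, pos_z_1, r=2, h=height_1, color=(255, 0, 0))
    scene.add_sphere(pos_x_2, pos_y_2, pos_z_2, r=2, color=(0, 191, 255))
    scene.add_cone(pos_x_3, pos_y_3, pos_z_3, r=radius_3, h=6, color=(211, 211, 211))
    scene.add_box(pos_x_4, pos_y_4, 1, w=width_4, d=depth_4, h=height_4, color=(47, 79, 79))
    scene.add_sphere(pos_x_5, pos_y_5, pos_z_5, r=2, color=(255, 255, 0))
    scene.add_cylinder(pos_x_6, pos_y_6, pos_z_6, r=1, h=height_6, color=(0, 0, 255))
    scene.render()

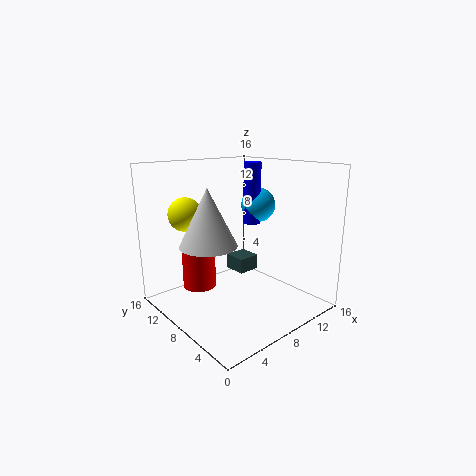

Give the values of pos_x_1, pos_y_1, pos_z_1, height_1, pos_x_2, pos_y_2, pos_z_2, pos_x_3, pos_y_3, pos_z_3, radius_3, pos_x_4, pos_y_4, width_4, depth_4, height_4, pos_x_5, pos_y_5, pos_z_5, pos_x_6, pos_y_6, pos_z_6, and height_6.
pos_x_1 = 6; pos_y_1 = 13; pos_z_1 = 1; height_1 = 5; pos_x_2 = 12; pos_y_2 = 9; pos_z_2 = 11; pos_x_3 = 4; pos_y_3 = 8; pos_z_3 = 8; radius_3 = 3; pos_x_4 = 12; pos_y_4 = 12; width_4 = 3; depth_4 = 3; height_4 = 2; pos_x_5 = 5; pos_y_5 = 14; pos_z_5 = 10; pos_x_6 = 11; pos_y_6 = 9; pos_z_6 = 9; height_6 = 7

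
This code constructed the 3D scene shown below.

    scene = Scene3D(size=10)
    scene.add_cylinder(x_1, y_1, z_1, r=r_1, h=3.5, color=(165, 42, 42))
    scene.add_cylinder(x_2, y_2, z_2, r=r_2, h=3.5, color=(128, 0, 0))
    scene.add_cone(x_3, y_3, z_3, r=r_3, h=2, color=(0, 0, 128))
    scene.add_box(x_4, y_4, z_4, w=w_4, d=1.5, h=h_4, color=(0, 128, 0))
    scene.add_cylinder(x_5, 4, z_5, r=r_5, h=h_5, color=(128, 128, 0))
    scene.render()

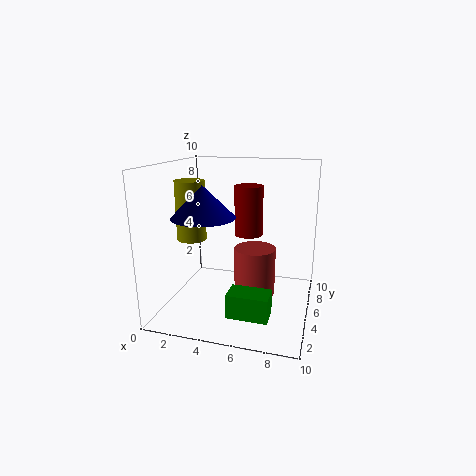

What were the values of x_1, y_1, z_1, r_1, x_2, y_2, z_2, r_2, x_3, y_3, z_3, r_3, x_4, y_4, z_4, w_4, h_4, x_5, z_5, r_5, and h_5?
x_1 = 6; y_1 = 6; z_1 = 0.5; r_1 = 1.5; x_2 = 5.5; y_2 = 6; z_2 = 5; r_2 = 1; x_3 = 3.5; y_3 = 2.5; z_3 = 7; r_3 = 2; x_4 = 5.5; y_4 = 0.5; z_4 = 1.5; w_4 = 2.5; h_4 = 1.5; x_5 = 2; z_5 = 5; r_5 = 1; h_5 = 4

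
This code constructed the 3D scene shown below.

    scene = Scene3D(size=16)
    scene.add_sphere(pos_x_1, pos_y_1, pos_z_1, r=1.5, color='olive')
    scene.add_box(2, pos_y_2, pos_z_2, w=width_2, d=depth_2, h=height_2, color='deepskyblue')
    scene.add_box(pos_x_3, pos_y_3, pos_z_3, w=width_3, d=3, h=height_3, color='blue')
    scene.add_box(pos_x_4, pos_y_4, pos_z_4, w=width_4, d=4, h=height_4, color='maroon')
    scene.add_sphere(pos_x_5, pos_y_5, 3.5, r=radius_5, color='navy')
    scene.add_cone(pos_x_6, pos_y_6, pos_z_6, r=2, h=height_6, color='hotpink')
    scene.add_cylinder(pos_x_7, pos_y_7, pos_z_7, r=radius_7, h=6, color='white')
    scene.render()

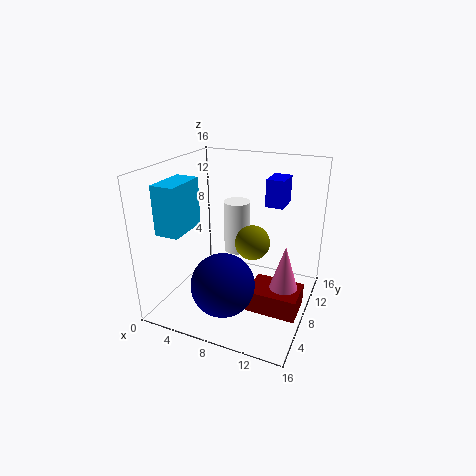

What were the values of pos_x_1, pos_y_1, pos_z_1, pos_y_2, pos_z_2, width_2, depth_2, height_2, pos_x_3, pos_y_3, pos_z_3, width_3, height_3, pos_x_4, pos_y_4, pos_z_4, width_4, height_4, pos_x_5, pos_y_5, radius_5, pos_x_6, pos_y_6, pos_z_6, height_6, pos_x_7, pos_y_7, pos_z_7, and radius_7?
pos_x_1 = 12, pos_y_1 = 2, pos_z_1 = 11, pos_y_2 = 1.5, pos_z_2 = 10, width_2 = 2.5, depth_2 = 4.5, height_2 = 5, pos_x_3 = 10.5, pos_y_3 = 9.5, pos_z_3 = 11.5, width_3 = 2, height_3 = 3, pos_x_4 = 10, pos_y_4 = 5.5, pos_z_4 = 0.5, width_4 = 5.5, height_4 = 2.5, pos_x_5 = 7.5, pos_y_5 = 5, radius_5 = 3.5, pos_x_6 = 13.5, pos_y_6 = 8, pos_z_6 = 1.5, height_6 = 6.5, pos_x_7 = 7, pos_y_7 = 10, pos_z_7 = 5.5, radius_7 = 1.5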